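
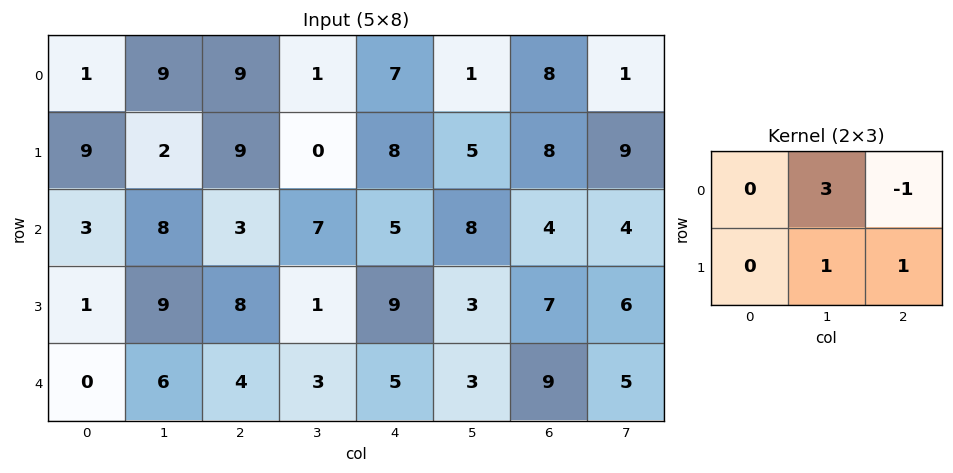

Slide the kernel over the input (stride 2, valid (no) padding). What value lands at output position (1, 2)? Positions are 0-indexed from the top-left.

The receptive field on the input at this output position is [5 8 4 / 9 3 7]. Elementwise product with the kernel and sum: 8·3 + 4·-1 + 3·1 + 7·1.

30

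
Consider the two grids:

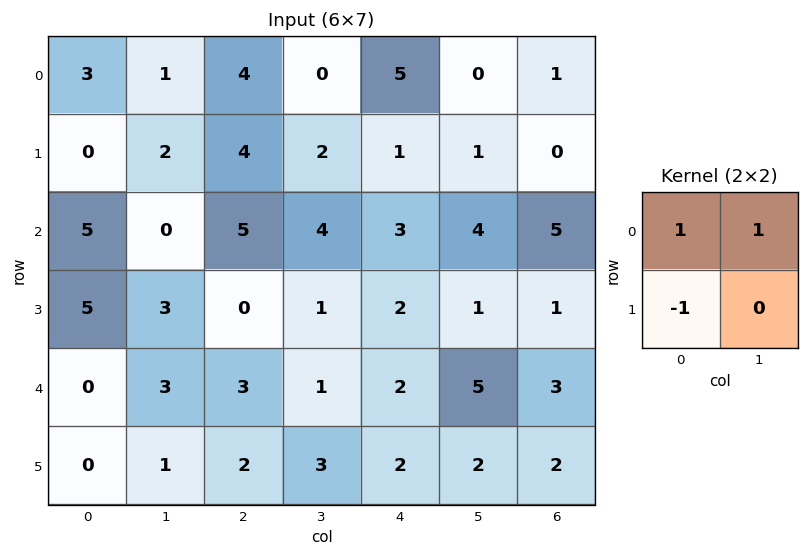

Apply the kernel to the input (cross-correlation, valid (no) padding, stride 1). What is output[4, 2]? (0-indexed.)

2

The receptive field on the input at this output position is [3 1 / 2 3]. Elementwise product with the kernel and sum: 3·1 + 1·1 + 2·-1.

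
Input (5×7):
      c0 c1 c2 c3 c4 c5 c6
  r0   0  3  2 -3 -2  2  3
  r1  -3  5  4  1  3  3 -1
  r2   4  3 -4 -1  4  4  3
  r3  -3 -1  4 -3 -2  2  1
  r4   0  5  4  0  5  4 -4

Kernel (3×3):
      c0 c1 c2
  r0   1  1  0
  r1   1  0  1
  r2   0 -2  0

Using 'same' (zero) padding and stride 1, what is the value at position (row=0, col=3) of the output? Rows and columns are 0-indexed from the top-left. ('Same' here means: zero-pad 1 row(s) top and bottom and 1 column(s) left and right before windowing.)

The receptive field on the zero-padded input at this output position is [0 0 0 / 2 -3 -2 / 4 1 3]. Elementwise product with the kernel and sum: 0·1 + 0·1 + 2·1 + -2·1 + 1·-2.

-2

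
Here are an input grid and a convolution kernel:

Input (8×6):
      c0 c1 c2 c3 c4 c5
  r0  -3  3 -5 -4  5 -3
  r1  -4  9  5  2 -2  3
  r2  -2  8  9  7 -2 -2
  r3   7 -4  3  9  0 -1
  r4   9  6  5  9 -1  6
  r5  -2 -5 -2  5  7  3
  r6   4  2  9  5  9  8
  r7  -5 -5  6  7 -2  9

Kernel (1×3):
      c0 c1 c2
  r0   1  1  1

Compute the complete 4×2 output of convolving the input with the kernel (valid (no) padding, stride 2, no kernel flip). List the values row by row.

-5 -4
15 14
20 13
15 23

Output[0,0]: The receptive field on the input at this output position is [-3 3 -5]. Elementwise product with the kernel and sum: -3·1 + 3·1 + -5·1.
Output[0,1]: The receptive field on the input at this output position is [-5 -4 5]. Elementwise product with the kernel and sum: -5·1 + -4·1 + 5·1.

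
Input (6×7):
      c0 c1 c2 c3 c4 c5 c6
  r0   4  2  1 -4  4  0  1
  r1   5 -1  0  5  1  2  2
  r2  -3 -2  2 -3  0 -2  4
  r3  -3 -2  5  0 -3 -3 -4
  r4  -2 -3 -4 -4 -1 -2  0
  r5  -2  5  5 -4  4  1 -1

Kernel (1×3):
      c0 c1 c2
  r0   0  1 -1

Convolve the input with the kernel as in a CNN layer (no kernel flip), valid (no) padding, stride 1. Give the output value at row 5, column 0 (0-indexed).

0

The receptive field on the input at this output position is [-2 5 5]. Elementwise product with the kernel and sum: 5·1 + 5·-1.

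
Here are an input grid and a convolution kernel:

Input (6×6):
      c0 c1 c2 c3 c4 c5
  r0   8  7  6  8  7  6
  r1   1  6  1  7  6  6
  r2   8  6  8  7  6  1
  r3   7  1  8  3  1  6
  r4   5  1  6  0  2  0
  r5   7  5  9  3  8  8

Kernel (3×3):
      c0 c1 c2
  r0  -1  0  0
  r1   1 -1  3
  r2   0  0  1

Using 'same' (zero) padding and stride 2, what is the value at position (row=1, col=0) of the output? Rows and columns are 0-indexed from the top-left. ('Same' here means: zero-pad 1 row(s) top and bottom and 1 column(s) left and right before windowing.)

11

The receptive field on the zero-padded input at this output position is [0 1 6 / 0 8 6 / 0 7 1]. Elementwise product with the kernel and sum: 0·-1 + 0·1 + 8·-1 + 6·3 + 1·1.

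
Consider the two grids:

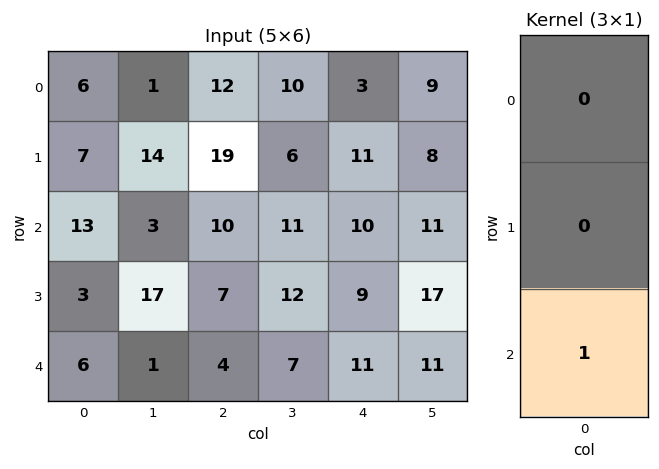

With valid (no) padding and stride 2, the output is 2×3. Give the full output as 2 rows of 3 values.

Output[0,0]: The receptive field on the input at this output position is [6 / 7 / 13]. Elementwise product with the kernel and sum: 13·1.
Output[0,1]: The receptive field on the input at this output position is [12 / 19 / 10]. Elementwise product with the kernel and sum: 10·1.

13 10 10
6 4 11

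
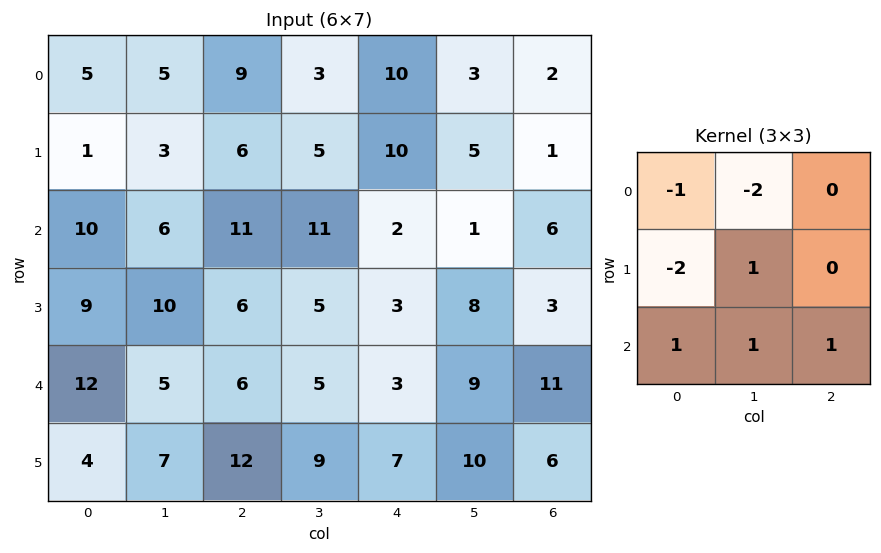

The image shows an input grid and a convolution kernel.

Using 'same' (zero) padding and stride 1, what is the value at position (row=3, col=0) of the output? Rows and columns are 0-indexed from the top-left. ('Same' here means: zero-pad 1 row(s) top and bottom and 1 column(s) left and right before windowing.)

6

The receptive field on the zero-padded input at this output position is [0 10 6 / 0 9 10 / 0 12 5]. Elementwise product with the kernel and sum: 0·-1 + 10·-2 + 0·-2 + 9·1 + 0·1 + 12·1 + 5·1.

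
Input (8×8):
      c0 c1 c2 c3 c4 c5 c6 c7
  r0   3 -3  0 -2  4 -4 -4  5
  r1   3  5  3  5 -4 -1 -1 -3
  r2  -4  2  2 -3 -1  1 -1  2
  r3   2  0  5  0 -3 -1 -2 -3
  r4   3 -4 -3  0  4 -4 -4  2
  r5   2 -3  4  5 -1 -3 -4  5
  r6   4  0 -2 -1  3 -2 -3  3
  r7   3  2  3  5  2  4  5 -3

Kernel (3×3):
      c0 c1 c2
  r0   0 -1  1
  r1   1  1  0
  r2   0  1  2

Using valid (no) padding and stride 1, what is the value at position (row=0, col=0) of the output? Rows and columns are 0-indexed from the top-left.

17

The receptive field on the input at this output position is [3 -3 0 / 3 5 3 / -4 2 2]. Elementwise product with the kernel and sum: -3·-1 + 0·1 + 3·1 + 5·1 + 2·1 + 2·2.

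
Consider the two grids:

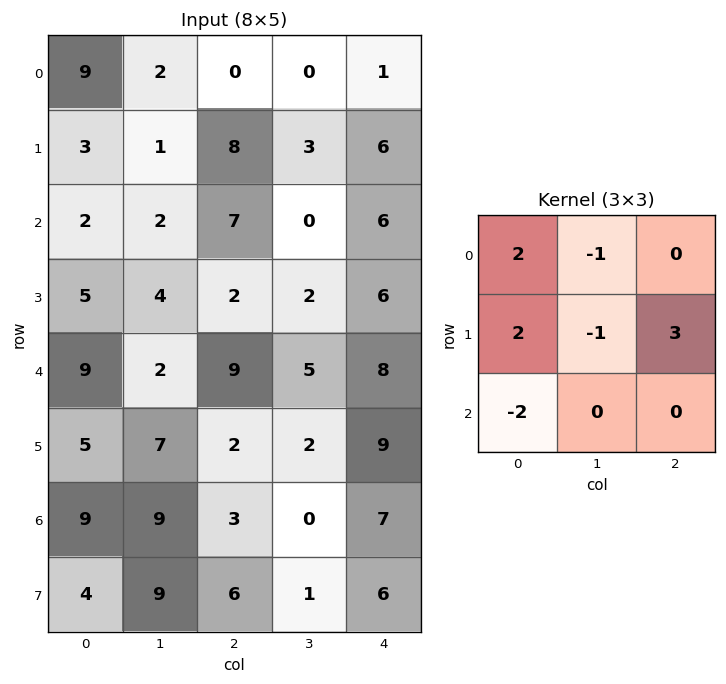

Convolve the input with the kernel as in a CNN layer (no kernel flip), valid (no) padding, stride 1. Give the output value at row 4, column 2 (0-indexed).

The receptive field on the input at this output position is [9 5 8 / 2 2 9 / 3 0 7]. Elementwise product with the kernel and sum: 9·2 + 5·-1 + 2·2 + 2·-1 + 9·3 + 3·-2.

36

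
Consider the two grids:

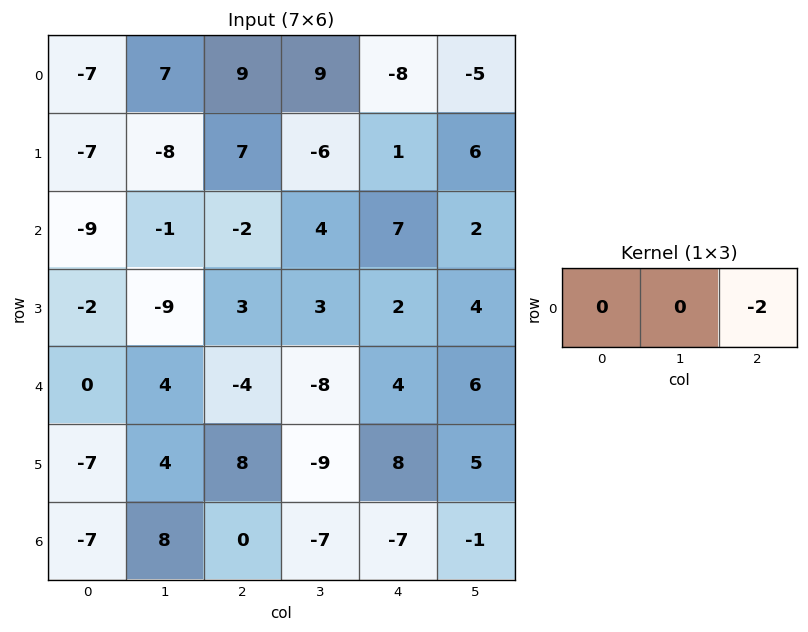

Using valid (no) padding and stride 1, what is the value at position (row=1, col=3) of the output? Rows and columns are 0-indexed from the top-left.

The receptive field on the input at this output position is [-6 1 6]. Elementwise product with the kernel and sum: 6·-2.

-12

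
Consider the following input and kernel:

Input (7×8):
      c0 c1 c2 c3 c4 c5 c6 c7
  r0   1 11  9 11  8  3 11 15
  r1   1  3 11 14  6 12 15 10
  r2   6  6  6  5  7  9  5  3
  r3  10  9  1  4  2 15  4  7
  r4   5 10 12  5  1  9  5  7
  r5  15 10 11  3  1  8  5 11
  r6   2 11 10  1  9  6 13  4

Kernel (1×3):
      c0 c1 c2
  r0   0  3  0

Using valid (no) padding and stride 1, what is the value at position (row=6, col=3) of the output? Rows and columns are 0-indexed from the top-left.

27

The receptive field on the input at this output position is [1 9 6]. Elementwise product with the kernel and sum: 9·3.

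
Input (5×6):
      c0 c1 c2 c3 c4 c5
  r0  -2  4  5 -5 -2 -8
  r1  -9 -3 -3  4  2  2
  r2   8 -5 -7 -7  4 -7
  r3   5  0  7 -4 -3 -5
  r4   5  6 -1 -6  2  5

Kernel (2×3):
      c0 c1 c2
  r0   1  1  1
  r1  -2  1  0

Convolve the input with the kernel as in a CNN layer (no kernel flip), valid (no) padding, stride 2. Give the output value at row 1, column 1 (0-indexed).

The receptive field on the input at this output position is [-7 -7 4 / 7 -4 -3]. Elementwise product with the kernel and sum: -7·1 + -7·1 + 4·1 + 7·-2 + -4·1.

-28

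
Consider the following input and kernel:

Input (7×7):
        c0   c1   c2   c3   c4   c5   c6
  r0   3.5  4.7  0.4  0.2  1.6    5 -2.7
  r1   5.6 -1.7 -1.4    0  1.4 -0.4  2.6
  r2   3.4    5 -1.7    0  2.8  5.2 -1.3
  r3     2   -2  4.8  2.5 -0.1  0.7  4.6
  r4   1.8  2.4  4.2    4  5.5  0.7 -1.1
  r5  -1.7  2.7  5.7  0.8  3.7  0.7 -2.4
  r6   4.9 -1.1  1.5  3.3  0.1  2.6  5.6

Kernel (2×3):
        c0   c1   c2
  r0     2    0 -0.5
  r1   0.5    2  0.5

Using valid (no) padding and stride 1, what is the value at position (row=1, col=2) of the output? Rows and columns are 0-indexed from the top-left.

The receptive field on the input at this output position is [-1.4 0 1.4 / -1.7 0 2.8]. Elementwise product with the kernel and sum: -1.4·2 + 1.4·-0.5 + -1.7·0.5 + 0·2 + 2.8·0.5.

-2.95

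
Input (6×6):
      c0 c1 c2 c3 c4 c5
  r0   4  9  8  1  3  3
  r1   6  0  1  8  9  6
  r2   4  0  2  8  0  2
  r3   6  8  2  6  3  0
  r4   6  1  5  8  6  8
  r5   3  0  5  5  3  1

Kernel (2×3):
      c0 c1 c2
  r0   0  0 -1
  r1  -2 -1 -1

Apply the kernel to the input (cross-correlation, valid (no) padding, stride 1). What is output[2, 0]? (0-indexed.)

-24

The receptive field on the input at this output position is [4 0 2 / 6 8 2]. Elementwise product with the kernel and sum: 2·-1 + 6·-2 + 8·-1 + 2·-1.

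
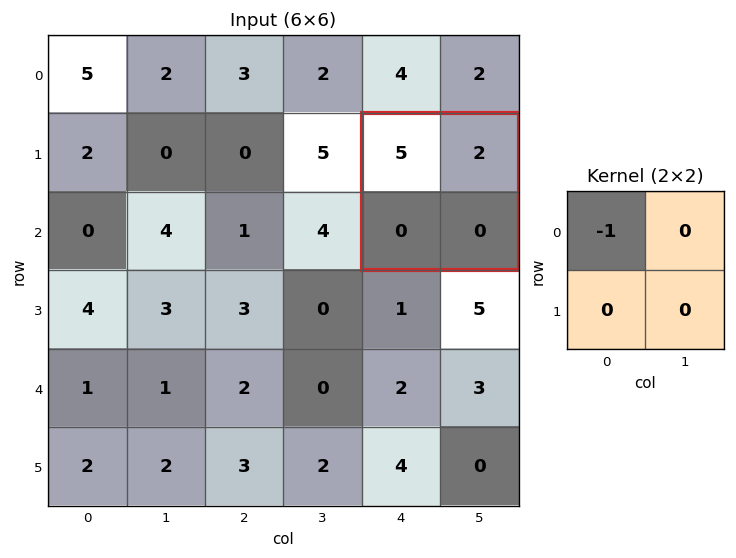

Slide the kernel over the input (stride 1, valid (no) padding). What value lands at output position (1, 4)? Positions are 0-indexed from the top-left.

The receptive field on the input at this output position is [5 2 / 0 0]. Elementwise product with the kernel and sum: 5·-1.

-5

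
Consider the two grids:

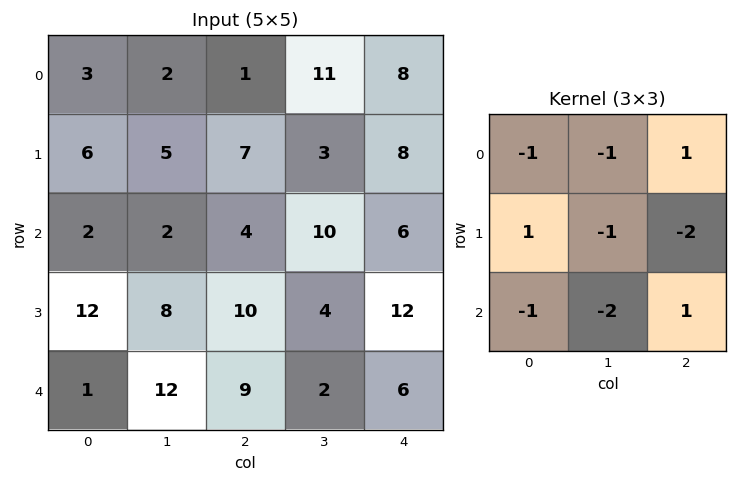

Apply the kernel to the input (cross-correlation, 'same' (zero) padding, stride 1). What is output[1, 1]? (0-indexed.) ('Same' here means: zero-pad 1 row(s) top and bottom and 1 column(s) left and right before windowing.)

-19

The receptive field on the zero-padded input at this output position is [3 2 1 / 6 5 7 / 2 2 4]. Elementwise product with the kernel and sum: 3·-1 + 2·-1 + 1·1 + 6·1 + 5·-1 + 7·-2 + 2·-1 + 2·-2 + 4·1.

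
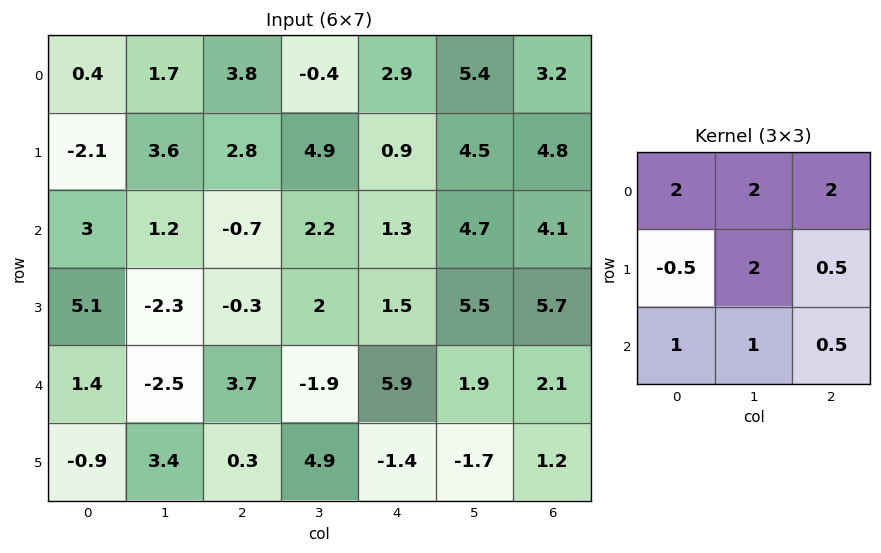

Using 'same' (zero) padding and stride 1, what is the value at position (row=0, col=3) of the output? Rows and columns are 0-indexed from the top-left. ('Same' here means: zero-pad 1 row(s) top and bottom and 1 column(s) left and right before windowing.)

The receptive field on the zero-padded input at this output position is [0 0 0 / 3.8 -0.4 2.9 / 2.8 4.9 0.9]. Elementwise product with the kernel and sum: 0·2 + 0·2 + 0·2 + 3.8·-0.5 + -0.4·2 + 2.9·0.5 + 2.8·1 + 4.9·1 + 0.9·0.5.

6.9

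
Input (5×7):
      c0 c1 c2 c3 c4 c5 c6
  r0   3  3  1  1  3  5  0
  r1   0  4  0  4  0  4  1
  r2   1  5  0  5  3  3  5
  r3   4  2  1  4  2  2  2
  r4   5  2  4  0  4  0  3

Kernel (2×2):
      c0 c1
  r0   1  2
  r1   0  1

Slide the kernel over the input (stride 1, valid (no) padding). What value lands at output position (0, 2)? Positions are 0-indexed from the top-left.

7

The receptive field on the input at this output position is [1 1 / 0 4]. Elementwise product with the kernel and sum: 1·1 + 1·2 + 4·1.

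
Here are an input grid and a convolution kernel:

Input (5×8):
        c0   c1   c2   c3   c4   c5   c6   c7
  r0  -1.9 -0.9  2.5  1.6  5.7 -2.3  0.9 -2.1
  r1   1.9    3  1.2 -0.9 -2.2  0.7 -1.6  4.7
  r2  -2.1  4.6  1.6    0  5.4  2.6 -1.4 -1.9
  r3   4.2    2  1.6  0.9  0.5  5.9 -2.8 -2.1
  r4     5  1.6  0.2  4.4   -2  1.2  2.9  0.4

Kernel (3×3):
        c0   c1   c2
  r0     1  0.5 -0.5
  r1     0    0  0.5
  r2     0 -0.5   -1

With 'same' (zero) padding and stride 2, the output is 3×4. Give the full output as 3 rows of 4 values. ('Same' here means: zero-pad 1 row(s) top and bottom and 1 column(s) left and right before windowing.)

-4.4 1.1 -0.75 -4.95
-2.35 2.35 -7.2 0.1
1.9 4.55 -1.2 5.75

Output[0,0]: The receptive field on the zero-padded input at this output position is [0 0 0 / 0 -1.9 -0.9 / 0 1.9 3]. Elementwise product with the kernel and sum: 0·1 + 0·0.5 + 0·-0.5 + -0.9·0.5 + 1.9·-0.5 + 3·-1.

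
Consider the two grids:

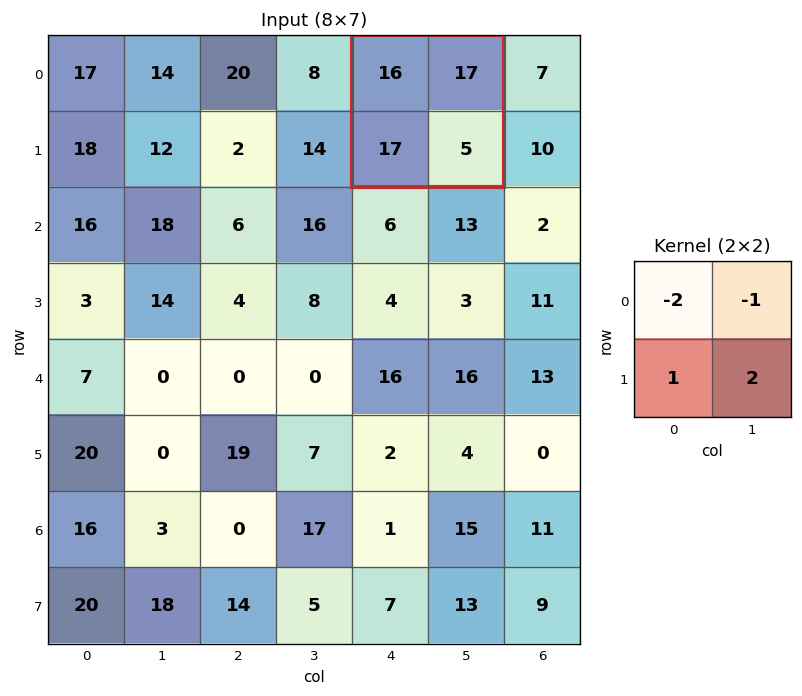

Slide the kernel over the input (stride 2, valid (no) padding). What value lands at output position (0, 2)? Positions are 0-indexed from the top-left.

The receptive field on the input at this output position is [16 17 / 17 5]. Elementwise product with the kernel and sum: 16·-2 + 17·-1 + 17·1 + 5·2.

-22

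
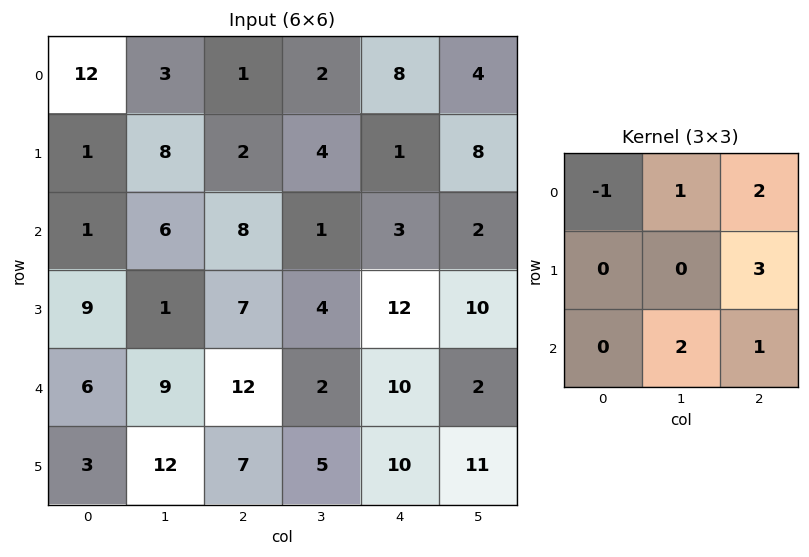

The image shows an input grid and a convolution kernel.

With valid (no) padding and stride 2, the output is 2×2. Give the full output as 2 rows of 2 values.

19 25
72 49

Output[0,0]: The receptive field on the input at this output position is [12 3 1 / 1 8 2 / 1 6 8]. Elementwise product with the kernel and sum: 12·-1 + 3·1 + 1·2 + 2·3 + 6·2 + 8·1.
Output[0,1]: The receptive field on the input at this output position is [1 2 8 / 2 4 1 / 8 1 3]. Elementwise product with the kernel and sum: 1·-1 + 2·1 + 8·2 + 1·3 + 1·2 + 3·1.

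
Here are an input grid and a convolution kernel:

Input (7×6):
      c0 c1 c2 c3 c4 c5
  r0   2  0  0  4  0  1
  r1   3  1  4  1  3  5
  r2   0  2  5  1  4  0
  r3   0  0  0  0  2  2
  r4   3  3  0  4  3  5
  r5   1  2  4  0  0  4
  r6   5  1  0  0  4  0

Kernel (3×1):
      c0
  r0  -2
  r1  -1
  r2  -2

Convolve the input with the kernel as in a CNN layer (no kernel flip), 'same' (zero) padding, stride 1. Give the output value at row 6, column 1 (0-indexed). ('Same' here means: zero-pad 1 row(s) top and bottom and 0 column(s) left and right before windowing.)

-5

The receptive field on the zero-padded input at this output position is [2 / 1 / 0]. Elementwise product with the kernel and sum: 2·-2 + 1·-1 + 0·-2.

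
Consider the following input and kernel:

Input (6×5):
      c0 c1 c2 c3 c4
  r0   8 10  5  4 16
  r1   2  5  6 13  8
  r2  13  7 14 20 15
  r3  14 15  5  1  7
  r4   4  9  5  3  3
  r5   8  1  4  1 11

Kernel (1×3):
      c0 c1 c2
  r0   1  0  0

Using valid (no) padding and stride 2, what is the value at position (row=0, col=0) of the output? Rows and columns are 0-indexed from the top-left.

8

The receptive field on the input at this output position is [8 10 5]. Elementwise product with the kernel and sum: 8·1.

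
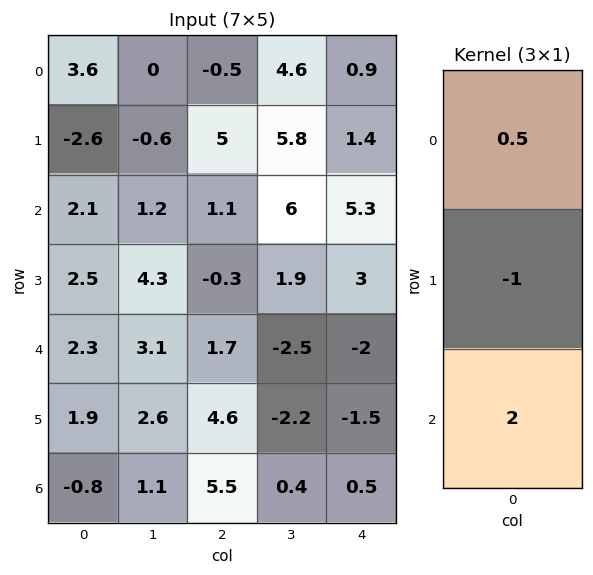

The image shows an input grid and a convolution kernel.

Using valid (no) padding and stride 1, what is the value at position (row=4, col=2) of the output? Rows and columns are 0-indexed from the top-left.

7.25

The receptive field on the input at this output position is [1.7 / 4.6 / 5.5]. Elementwise product with the kernel and sum: 1.7·0.5 + 4.6·-1 + 5.5·2.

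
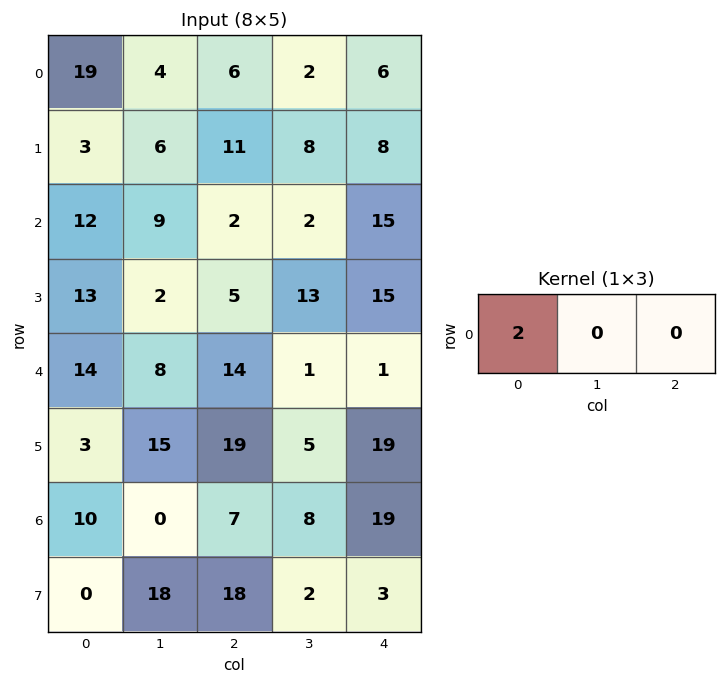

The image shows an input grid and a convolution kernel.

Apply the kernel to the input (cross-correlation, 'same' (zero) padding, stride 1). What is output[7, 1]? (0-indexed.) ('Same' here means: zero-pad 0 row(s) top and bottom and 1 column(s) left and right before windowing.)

0

The receptive field on the zero-padded input at this output position is [0 18 18]. Elementwise product with the kernel and sum: 0·2.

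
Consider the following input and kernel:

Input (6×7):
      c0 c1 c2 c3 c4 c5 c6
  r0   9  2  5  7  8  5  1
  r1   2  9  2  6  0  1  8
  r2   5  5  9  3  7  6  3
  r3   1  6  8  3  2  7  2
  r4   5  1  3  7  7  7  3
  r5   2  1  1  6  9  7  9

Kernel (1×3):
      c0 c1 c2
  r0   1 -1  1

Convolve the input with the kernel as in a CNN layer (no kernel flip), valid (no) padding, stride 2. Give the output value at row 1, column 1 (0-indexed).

The receptive field on the input at this output position is [9 3 7]. Elementwise product with the kernel and sum: 9·1 + 3·-1 + 7·1.

13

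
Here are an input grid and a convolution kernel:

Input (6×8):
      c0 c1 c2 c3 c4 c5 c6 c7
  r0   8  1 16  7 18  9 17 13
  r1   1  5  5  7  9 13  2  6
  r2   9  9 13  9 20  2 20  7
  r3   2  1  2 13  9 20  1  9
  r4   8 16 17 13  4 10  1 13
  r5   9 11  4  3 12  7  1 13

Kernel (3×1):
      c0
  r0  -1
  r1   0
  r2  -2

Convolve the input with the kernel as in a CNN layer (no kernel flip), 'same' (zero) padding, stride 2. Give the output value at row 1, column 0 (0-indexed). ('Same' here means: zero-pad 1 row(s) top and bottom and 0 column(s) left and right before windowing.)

The receptive field on the zero-padded input at this output position is [1 / 9 / 2]. Elementwise product with the kernel and sum: 1·-1 + 2·-2.

-5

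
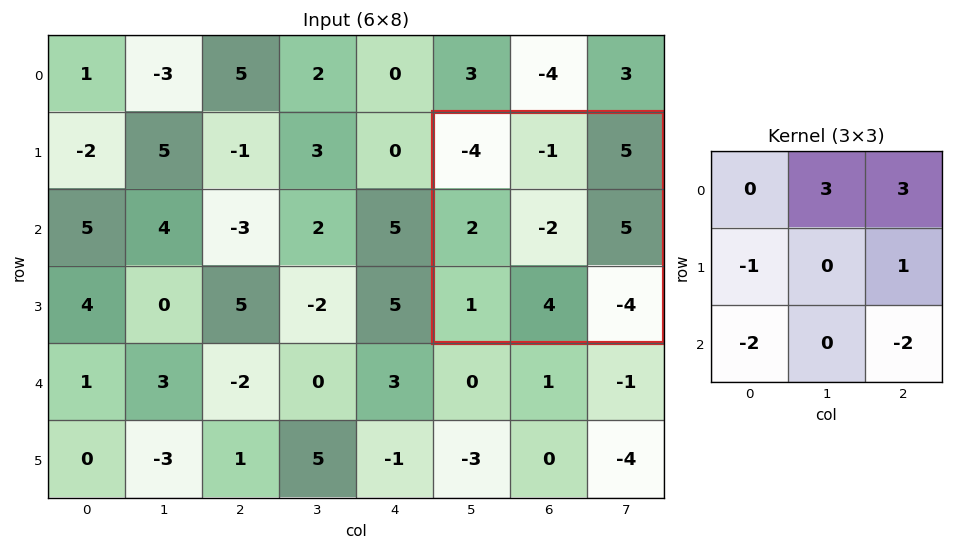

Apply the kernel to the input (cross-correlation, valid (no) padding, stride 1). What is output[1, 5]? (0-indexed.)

21

The receptive field on the input at this output position is [-4 -1 5 / 2 -2 5 / 1 4 -4]. Elementwise product with the kernel and sum: -1·3 + 5·3 + 2·-1 + 5·1 + 1·-2 + -4·-2.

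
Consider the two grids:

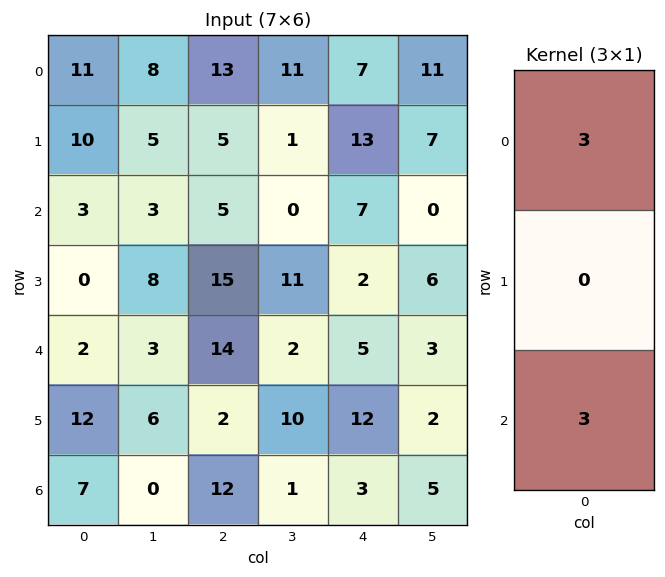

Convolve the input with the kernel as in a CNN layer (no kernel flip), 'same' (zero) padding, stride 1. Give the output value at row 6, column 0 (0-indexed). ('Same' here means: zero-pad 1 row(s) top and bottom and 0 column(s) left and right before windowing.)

36

The receptive field on the zero-padded input at this output position is [12 / 7 / 0]. Elementwise product with the kernel and sum: 12·3 + 0·3.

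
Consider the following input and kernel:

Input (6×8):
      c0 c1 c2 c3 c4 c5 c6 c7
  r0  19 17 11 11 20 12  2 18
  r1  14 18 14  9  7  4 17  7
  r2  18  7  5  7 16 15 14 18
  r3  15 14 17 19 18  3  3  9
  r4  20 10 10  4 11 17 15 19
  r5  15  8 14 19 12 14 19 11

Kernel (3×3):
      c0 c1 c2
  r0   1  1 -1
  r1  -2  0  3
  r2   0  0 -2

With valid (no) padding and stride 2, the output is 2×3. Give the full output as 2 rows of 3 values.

29 -37 39
21 -6 -40

Output[0,0]: The receptive field on the input at this output position is [19 17 11 / 14 18 14 / 18 7 5]. Elementwise product with the kernel and sum: 19·1 + 17·1 + 11·-1 + 14·-2 + 14·3 + 5·-2.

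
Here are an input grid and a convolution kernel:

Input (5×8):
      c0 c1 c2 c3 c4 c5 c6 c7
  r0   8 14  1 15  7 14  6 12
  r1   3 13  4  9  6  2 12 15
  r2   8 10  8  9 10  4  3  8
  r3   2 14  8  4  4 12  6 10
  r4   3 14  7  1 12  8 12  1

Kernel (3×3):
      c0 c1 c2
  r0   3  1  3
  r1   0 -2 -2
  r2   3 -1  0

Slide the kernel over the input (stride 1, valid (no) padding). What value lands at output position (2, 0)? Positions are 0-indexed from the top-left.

The receptive field on the input at this output position is [8 10 8 / 2 14 8 / 3 14 7]. Elementwise product with the kernel and sum: 8·3 + 10·1 + 8·3 + 14·-2 + 8·-2 + 3·3 + 14·-1.

9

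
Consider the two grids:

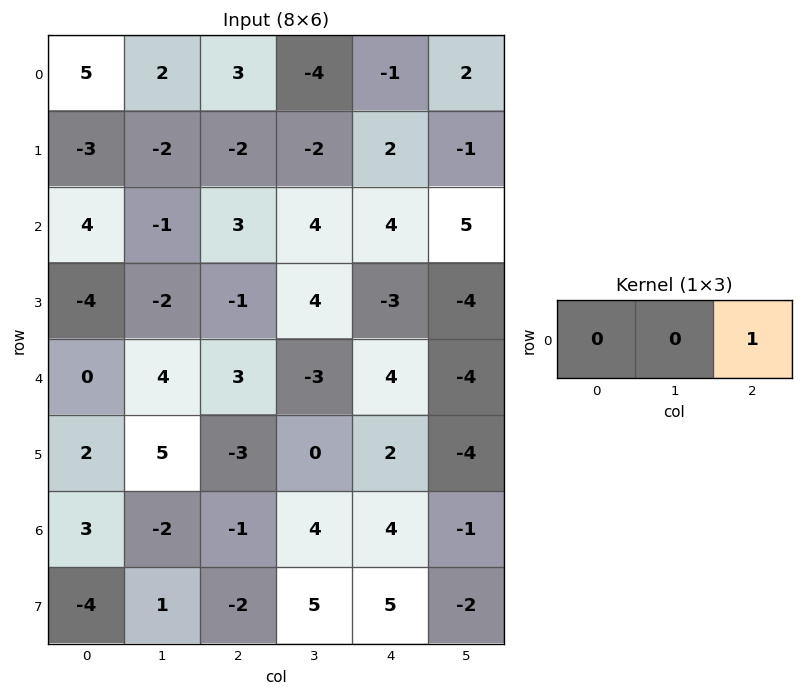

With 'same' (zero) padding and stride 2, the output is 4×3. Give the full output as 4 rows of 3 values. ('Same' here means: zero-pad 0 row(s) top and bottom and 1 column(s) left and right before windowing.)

2 -4 2
-1 4 5
4 -3 -4
-2 4 -1

Output[0,0]: The receptive field on the zero-padded input at this output position is [0 5 2]. Elementwise product with the kernel and sum: 2·1.
Output[0,1]: The receptive field on the zero-padded input at this output position is [2 3 -4]. Elementwise product with the kernel and sum: -4·1.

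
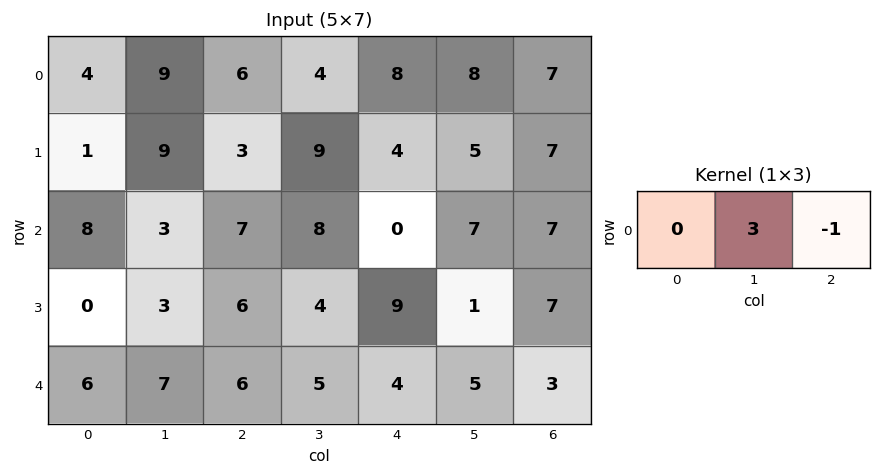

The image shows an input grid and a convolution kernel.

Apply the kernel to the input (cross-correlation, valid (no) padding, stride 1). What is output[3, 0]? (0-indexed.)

3

The receptive field on the input at this output position is [0 3 6]. Elementwise product with the kernel and sum: 3·3 + 6·-1.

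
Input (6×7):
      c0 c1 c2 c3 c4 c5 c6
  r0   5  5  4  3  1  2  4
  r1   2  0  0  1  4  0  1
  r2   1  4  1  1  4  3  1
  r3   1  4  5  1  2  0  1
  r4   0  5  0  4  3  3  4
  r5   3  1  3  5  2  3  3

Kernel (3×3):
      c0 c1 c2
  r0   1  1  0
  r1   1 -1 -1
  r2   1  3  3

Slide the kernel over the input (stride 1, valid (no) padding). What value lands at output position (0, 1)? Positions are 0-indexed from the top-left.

The receptive field on the input at this output position is [5 4 3 / 0 0 1 / 4 1 1]. Elementwise product with the kernel and sum: 5·1 + 4·1 + 0·1 + 0·-1 + 1·-1 + 4·1 + 1·3 + 1·3.

18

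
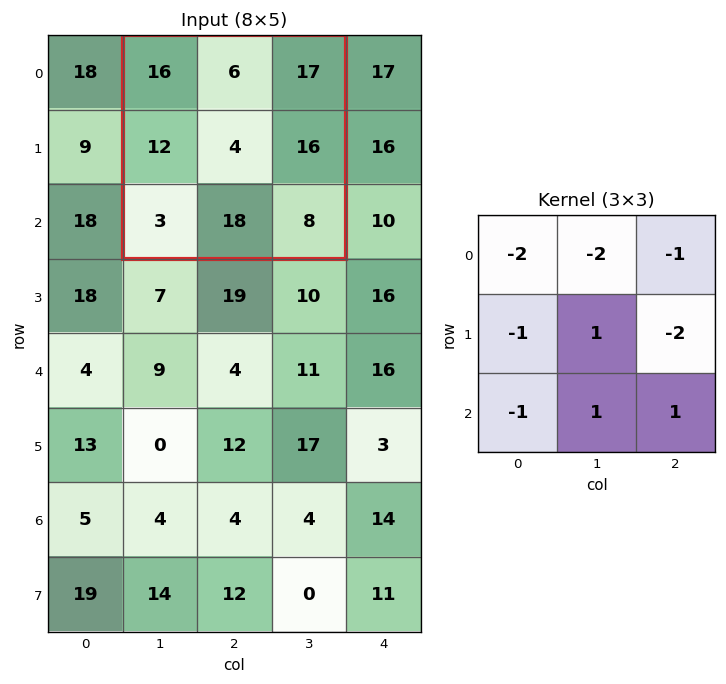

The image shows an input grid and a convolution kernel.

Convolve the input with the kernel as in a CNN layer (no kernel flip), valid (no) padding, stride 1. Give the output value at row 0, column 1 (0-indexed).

The receptive field on the input at this output position is [16 6 17 / 12 4 16 / 3 18 8]. Elementwise product with the kernel and sum: 16·-2 + 6·-2 + 17·-1 + 12·-1 + 4·1 + 16·-2 + 3·-1 + 18·1 + 8·1.

-78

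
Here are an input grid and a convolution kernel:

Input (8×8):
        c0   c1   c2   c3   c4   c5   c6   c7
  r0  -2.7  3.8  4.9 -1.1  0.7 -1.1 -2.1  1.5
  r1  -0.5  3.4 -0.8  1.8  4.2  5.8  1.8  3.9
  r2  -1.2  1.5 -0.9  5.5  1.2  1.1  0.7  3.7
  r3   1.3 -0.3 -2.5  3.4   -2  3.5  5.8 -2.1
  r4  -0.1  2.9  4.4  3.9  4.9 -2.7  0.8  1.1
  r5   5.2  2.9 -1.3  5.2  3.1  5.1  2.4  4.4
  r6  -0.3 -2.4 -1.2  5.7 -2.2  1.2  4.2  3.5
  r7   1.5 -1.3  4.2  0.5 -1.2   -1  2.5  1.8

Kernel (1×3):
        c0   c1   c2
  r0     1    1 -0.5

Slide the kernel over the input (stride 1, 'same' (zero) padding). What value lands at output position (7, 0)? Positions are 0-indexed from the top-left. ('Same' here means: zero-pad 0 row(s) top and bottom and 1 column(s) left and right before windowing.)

2.15

The receptive field on the zero-padded input at this output position is [0 1.5 -1.3]. Elementwise product with the kernel and sum: 0·1 + 1.5·1 + -1.3·-0.5.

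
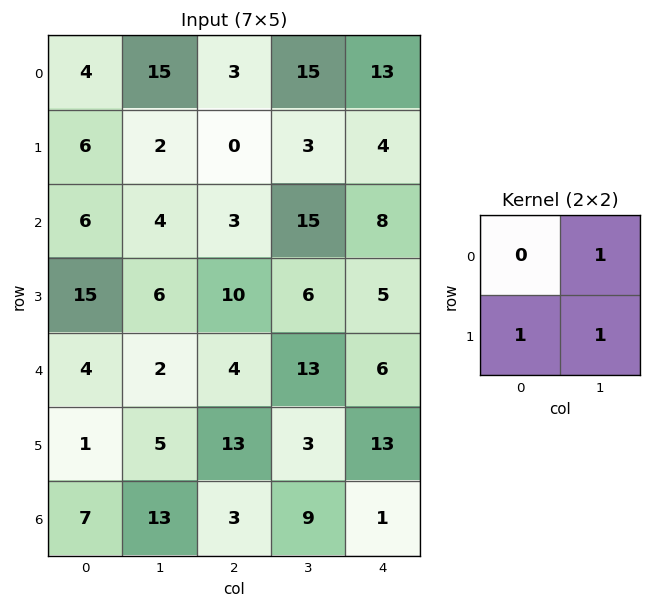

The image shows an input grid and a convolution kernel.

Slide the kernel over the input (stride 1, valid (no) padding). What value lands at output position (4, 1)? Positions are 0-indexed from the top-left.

The receptive field on the input at this output position is [2 4 / 5 13]. Elementwise product with the kernel and sum: 4·1 + 5·1 + 13·1.

22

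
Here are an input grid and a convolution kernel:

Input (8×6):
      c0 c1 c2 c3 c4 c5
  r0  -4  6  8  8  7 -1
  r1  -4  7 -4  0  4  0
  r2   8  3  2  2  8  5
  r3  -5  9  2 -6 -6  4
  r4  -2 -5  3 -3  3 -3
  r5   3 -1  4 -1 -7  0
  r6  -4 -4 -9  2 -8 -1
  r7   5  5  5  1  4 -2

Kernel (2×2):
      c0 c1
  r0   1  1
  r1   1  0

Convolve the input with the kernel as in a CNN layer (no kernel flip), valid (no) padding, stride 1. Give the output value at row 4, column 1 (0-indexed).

The receptive field on the input at this output position is [-5 3 / -1 4]. Elementwise product with the kernel and sum: -5·1 + 3·1 + -1·1.

-3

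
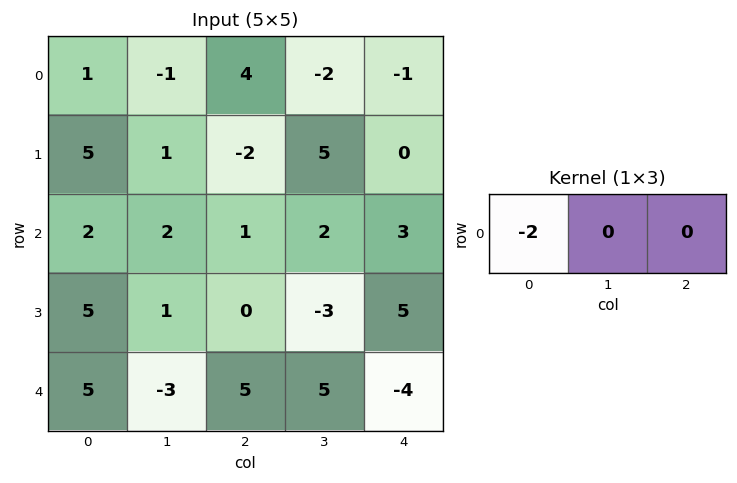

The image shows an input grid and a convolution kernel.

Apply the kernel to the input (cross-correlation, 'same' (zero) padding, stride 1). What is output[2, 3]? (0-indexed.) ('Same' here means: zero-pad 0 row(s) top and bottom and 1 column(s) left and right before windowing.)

The receptive field on the zero-padded input at this output position is [1 2 3]. Elementwise product with the kernel and sum: 1·-2.

-2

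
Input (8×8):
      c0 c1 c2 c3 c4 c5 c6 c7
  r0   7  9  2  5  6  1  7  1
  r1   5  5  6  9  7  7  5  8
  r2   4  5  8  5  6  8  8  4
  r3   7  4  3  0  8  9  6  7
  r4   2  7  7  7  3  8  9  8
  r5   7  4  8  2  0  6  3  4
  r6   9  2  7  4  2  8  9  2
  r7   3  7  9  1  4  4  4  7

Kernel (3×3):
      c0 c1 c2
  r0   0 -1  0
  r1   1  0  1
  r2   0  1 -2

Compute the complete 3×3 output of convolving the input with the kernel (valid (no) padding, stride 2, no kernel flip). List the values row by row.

-9 1 3
-2 7 -4
-4 1 -15

Output[0,0]: The receptive field on the input at this output position is [7 9 2 / 5 5 6 / 4 5 8]. Elementwise product with the kernel and sum: 9·-1 + 5·1 + 6·1 + 5·1 + 8·-2.
Output[0,1]: The receptive field on the input at this output position is [2 5 6 / 6 9 7 / 8 5 6]. Elementwise product with the kernel and sum: 5·-1 + 6·1 + 7·1 + 5·1 + 6·-2.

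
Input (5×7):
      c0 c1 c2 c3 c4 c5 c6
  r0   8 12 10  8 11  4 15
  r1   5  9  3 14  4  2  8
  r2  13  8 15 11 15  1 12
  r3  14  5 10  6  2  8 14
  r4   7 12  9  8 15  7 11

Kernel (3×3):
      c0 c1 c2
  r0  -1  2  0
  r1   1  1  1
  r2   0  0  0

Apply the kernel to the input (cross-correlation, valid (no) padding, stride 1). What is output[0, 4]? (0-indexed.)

The receptive field on the input at this output position is [11 4 15 / 4 2 8 / 15 1 12]. Elementwise product with the kernel and sum: 11·-1 + 4·2 + 4·1 + 2·1 + 8·1.

11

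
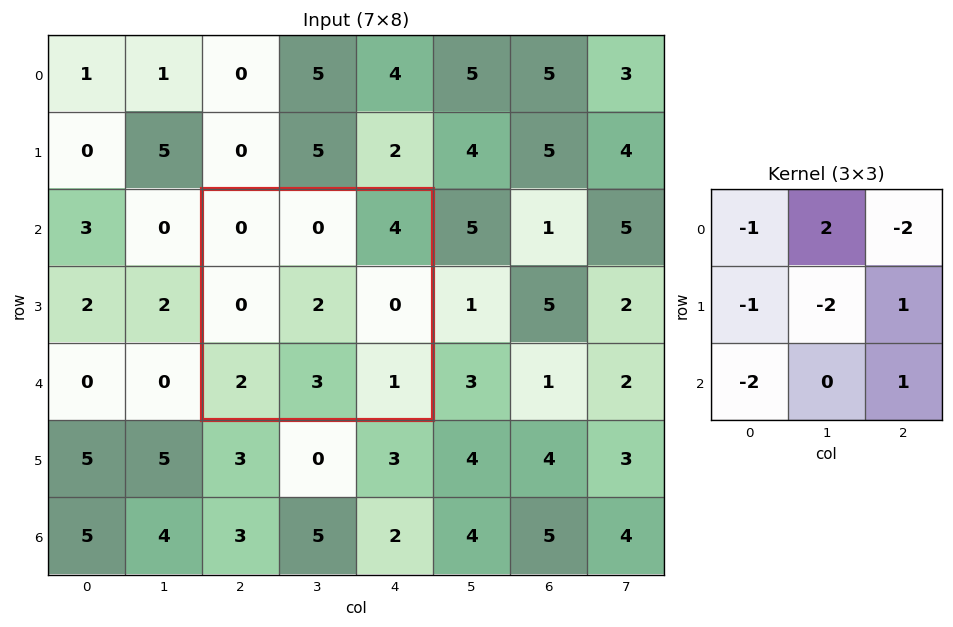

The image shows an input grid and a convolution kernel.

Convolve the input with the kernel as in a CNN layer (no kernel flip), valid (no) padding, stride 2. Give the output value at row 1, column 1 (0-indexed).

The receptive field on the input at this output position is [0 0 4 / 0 2 0 / 2 3 1]. Elementwise product with the kernel and sum: 0·-1 + 0·2 + 4·-2 + 0·-1 + 2·-2 + 0·1 + 2·-2 + 1·1.

-15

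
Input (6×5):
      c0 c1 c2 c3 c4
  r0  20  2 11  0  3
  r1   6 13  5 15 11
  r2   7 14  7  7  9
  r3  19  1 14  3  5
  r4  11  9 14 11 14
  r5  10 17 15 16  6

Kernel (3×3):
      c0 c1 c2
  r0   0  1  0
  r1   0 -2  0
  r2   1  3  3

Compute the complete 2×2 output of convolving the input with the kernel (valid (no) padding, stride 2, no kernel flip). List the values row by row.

Output[0,0]: The receptive field on the input at this output position is [20 2 11 / 6 13 5 / 7 14 7]. Elementwise product with the kernel and sum: 2·1 + 13·-2 + 7·1 + 14·3 + 7·3.
Output[0,1]: The receptive field on the input at this output position is [11 0 3 / 5 15 11 / 7 7 9]. Elementwise product with the kernel and sum: 0·1 + 15·-2 + 7·1 + 7·3 + 9·3.

46 25
92 90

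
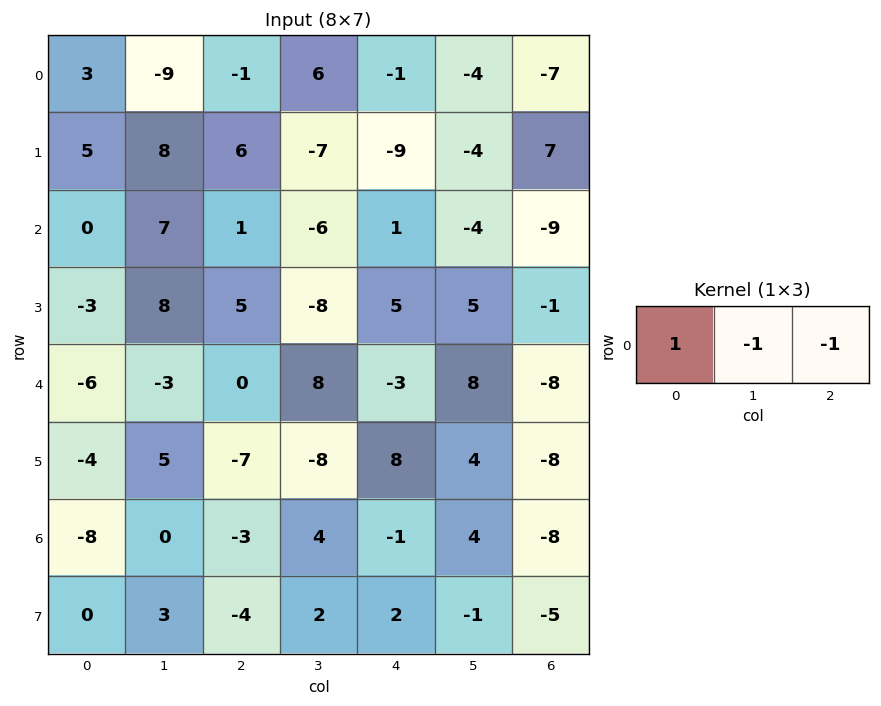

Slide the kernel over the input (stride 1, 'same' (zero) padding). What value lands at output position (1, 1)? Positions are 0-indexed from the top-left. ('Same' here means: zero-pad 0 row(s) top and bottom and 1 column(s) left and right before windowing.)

The receptive field on the zero-padded input at this output position is [5 8 6]. Elementwise product with the kernel and sum: 5·1 + 8·-1 + 6·-1.

-9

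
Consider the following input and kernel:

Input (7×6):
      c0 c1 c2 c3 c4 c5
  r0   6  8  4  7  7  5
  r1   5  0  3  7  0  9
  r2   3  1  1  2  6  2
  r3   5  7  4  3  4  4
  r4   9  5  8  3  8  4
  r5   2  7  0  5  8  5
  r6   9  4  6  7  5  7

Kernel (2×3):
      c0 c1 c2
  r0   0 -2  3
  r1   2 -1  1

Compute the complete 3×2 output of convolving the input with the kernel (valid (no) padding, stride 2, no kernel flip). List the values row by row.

9 6
8 23
11 21

Output[0,0]: The receptive field on the input at this output position is [6 8 4 / 5 0 3]. Elementwise product with the kernel and sum: 8·-2 + 4·3 + 5·2 + 0·-1 + 3·1.
Output[0,1]: The receptive field on the input at this output position is [4 7 7 / 3 7 0]. Elementwise product with the kernel and sum: 7·-2 + 7·3 + 3·2 + 7·-1 + 0·1.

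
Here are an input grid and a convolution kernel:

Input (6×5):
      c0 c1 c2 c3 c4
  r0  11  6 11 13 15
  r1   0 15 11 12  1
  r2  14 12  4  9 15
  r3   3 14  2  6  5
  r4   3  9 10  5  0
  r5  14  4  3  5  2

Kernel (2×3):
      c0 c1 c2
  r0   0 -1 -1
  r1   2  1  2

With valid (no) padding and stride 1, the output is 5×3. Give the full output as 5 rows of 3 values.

Output[0,0]: The receptive field on the input at this output position is [11 6 11 / 0 15 11]. Elementwise product with the kernel and sum: 6·-1 + 11·-1 + 0·2 + 15·1 + 11·2.

20 41 8
22 23 34
8 29 -4
19 30 14
19 6 10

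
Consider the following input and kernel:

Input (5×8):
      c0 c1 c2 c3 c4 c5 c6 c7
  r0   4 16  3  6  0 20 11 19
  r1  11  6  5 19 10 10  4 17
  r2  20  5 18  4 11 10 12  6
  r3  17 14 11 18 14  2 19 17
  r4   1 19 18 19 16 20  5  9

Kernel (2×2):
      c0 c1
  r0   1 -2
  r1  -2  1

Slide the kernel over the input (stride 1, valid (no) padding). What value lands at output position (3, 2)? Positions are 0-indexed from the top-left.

The receptive field on the input at this output position is [11 18 / 18 19]. Elementwise product with the kernel and sum: 11·1 + 18·-2 + 18·-2 + 19·1.

-42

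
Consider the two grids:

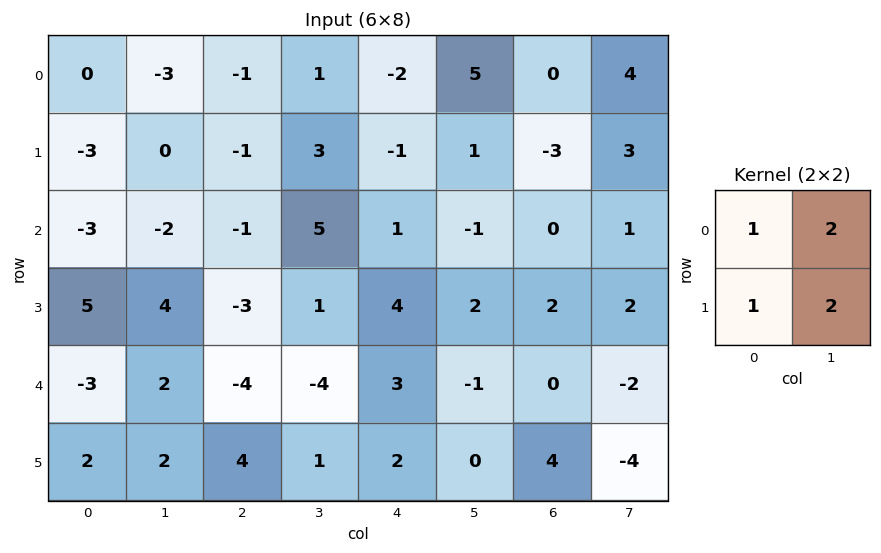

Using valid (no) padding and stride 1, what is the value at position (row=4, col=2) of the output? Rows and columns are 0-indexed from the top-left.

-6

The receptive field on the input at this output position is [-4 -4 / 4 1]. Elementwise product with the kernel and sum: -4·1 + -4·2 + 4·1 + 1·2.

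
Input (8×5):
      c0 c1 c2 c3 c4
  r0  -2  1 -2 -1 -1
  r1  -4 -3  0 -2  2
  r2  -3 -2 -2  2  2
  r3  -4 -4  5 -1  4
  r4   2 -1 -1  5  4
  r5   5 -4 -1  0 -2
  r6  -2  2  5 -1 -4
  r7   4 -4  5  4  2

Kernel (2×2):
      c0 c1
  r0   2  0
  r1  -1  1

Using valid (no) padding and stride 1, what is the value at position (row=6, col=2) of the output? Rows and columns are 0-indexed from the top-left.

9

The receptive field on the input at this output position is [5 -1 / 5 4]. Elementwise product with the kernel and sum: 5·2 + 5·-1 + 4·1.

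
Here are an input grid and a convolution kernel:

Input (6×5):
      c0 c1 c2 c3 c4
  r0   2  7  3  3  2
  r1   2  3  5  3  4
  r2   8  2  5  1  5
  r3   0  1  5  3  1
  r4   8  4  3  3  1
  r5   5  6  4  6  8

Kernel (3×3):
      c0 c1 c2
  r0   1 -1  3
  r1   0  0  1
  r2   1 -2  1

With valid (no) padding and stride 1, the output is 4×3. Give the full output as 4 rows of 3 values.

Output[0,0]: The receptive field on the input at this output position is [2 7 3 / 2 3 5 / 8 2 5]. Elementwise product with the kernel and sum: 2·1 + 7·-1 + 3·3 + 5·1 + 8·1 + 2·-2 + 5·1.

18 9 18
22 2 19
29 4 18
14 12 6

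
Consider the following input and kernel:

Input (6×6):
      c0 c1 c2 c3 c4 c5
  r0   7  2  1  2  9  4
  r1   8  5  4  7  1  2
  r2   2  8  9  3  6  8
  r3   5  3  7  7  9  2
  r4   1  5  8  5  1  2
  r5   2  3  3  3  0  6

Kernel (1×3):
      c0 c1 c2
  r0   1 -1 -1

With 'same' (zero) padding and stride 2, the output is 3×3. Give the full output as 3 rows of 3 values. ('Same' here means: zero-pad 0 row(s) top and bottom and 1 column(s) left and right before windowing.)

-9 -1 -11
-10 -4 -11
-6 -8 2

Output[0,0]: The receptive field on the zero-padded input at this output position is [0 7 2]. Elementwise product with the kernel and sum: 0·1 + 7·-1 + 2·-1.
Output[0,1]: The receptive field on the zero-padded input at this output position is [2 1 2]. Elementwise product with the kernel and sum: 2·1 + 1·-1 + 2·-1.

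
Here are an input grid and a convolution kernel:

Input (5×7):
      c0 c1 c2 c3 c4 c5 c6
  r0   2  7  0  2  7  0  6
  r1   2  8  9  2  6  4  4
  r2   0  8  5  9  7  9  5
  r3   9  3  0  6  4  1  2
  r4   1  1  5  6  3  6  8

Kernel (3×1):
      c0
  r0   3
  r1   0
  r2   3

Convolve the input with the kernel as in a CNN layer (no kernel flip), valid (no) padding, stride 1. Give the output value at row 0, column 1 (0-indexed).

45

The receptive field on the input at this output position is [7 / 8 / 8]. Elementwise product with the kernel and sum: 7·3 + 8·3.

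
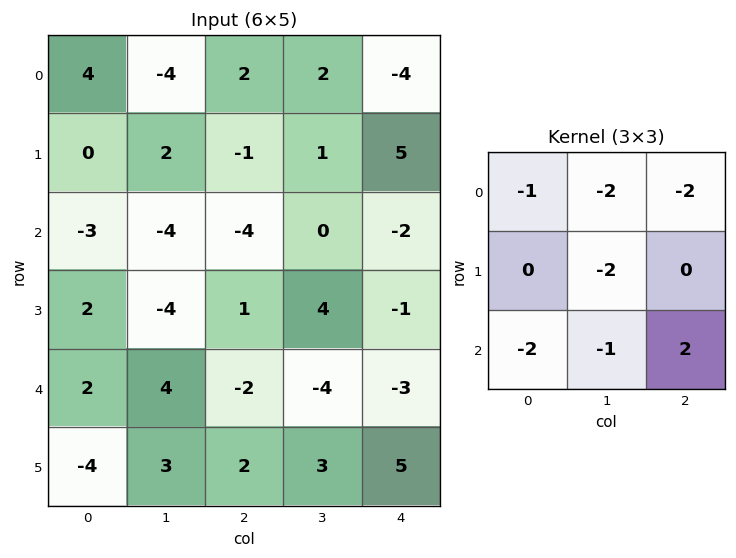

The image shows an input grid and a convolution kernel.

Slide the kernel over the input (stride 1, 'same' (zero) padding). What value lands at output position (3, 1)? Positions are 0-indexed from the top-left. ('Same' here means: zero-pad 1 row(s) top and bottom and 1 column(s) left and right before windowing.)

15

The receptive field on the zero-padded input at this output position is [-3 -4 -4 / 2 -4 1 / 2 4 -2]. Elementwise product with the kernel and sum: -3·-1 + -4·-2 + -4·-2 + -4·-2 + 2·-2 + 4·-1 + -2·2.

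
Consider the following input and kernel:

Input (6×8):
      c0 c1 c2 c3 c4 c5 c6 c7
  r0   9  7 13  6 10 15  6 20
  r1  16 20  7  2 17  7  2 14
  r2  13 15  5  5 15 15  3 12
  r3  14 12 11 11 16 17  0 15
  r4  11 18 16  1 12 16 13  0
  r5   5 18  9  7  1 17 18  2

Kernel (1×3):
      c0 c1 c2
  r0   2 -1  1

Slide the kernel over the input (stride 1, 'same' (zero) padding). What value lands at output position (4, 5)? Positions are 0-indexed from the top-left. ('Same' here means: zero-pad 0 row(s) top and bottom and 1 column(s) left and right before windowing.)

The receptive field on the zero-padded input at this output position is [12 16 13]. Elementwise product with the kernel and sum: 12·2 + 16·-1 + 13·1.

21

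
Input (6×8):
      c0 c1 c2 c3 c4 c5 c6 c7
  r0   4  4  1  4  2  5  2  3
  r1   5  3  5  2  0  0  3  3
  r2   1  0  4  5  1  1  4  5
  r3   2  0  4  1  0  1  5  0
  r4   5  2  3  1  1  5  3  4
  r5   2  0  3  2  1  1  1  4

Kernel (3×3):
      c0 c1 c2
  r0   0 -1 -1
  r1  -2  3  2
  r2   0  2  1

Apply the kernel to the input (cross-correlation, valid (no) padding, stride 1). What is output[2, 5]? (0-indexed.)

14

The receptive field on the input at this output position is [1 4 5 / 1 5 0 / 5 3 4]. Elementwise product with the kernel and sum: 4·-1 + 5·-1 + 1·-2 + 5·3 + 0·2 + 3·2 + 4·1.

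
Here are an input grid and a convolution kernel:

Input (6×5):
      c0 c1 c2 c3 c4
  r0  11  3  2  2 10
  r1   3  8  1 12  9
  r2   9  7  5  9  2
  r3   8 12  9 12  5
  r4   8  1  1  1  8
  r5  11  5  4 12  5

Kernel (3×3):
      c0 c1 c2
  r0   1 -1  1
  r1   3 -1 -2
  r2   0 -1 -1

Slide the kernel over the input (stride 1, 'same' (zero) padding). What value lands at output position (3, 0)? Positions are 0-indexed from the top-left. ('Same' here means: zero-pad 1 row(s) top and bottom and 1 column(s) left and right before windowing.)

-43

The receptive field on the zero-padded input at this output position is [0 9 7 / 0 8 12 / 0 8 1]. Elementwise product with the kernel and sum: 0·1 + 9·-1 + 7·1 + 0·3 + 8·-1 + 12·-2 + 8·-1 + 1·-1.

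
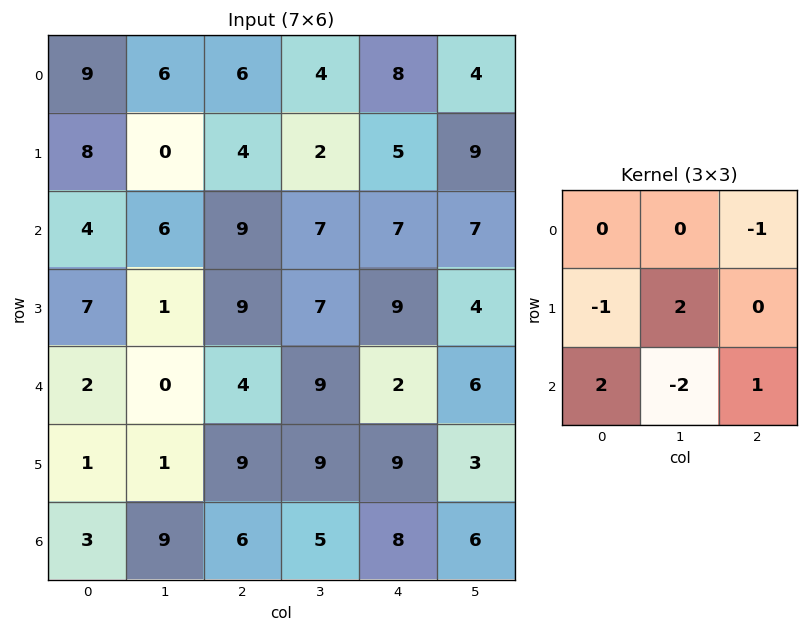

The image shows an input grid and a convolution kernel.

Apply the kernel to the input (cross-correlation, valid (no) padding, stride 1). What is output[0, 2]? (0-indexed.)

3

The receptive field on the input at this output position is [6 4 8 / 4 2 5 / 9 7 7]. Elementwise product with the kernel and sum: 8·-1 + 4·-1 + 2·2 + 9·2 + 7·-2 + 7·1.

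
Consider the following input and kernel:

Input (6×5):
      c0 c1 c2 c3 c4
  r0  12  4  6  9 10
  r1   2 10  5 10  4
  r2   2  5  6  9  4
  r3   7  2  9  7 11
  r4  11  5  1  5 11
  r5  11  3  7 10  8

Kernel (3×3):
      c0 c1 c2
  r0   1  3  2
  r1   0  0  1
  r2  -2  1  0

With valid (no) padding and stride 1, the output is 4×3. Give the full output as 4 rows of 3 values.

Output[0,0]: The receptive field on the input at this output position is [12 4 6 / 2 10 5 / 2 5 6]. Elementwise product with the kernel and sum: 12·1 + 4·3 + 6·2 + 5·1 + 2·-2 + 5·1.
Output[0,1]: The receptive field on the input at this output position is [4 6 9 / 10 5 10 / 5 6 9]. Elementwise product with the kernel and sum: 4·1 + 6·3 + 9·2 + 10·1 + 5·-2 + 6·1.

42 46 54
36 59 36
21 39 55
13 49 59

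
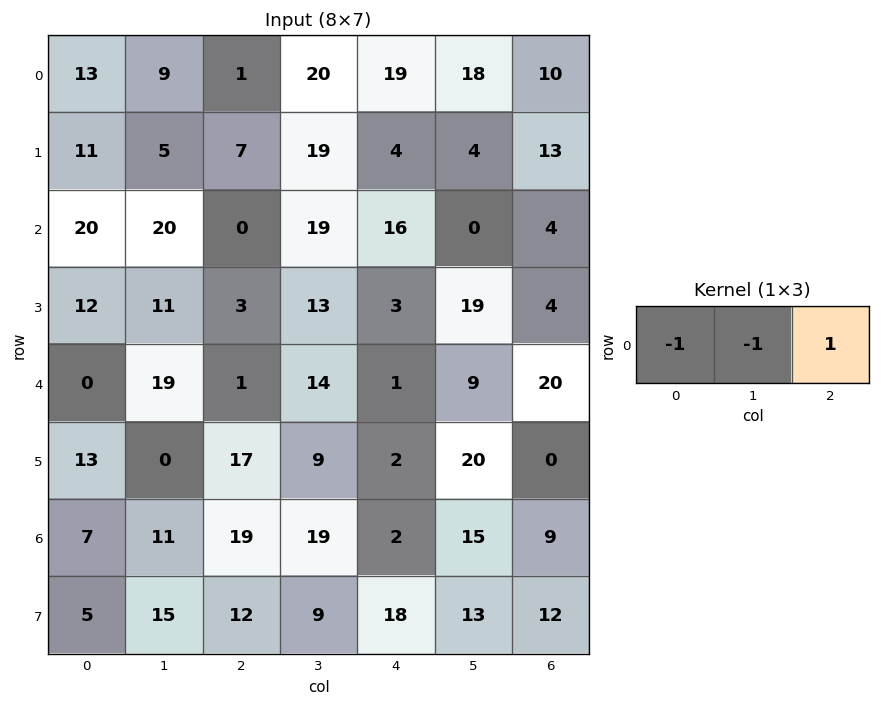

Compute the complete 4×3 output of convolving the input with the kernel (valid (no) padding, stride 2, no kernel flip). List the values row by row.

Output[0,0]: The receptive field on the input at this output position is [13 9 1]. Elementwise product with the kernel and sum: 13·-1 + 9·-1 + 1·1.

-21 -2 -27
-40 -3 -12
-18 -14 10
1 -36 -8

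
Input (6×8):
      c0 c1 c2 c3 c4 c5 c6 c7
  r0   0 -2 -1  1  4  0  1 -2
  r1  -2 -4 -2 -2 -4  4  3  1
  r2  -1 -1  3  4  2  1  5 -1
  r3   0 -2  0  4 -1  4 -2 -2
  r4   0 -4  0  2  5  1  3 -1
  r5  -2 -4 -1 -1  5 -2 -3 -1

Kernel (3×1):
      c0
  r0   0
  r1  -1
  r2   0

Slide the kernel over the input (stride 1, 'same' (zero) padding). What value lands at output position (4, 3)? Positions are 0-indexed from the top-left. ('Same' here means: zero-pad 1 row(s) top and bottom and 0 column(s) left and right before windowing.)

-2

The receptive field on the zero-padded input at this output position is [4 / 2 / -1]. Elementwise product with the kernel and sum: 2·-1.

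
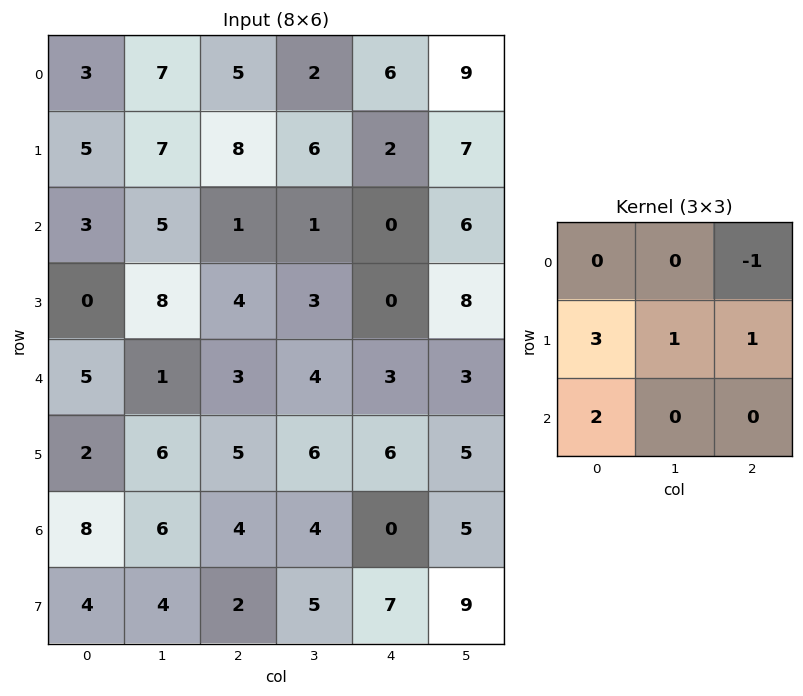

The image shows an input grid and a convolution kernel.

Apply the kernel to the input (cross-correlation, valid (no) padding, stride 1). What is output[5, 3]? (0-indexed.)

22

The receptive field on the input at this output position is [6 6 5 / 4 0 5 / 5 7 9]. Elementwise product with the kernel and sum: 5·-1 + 4·3 + 0·1 + 5·1 + 5·2.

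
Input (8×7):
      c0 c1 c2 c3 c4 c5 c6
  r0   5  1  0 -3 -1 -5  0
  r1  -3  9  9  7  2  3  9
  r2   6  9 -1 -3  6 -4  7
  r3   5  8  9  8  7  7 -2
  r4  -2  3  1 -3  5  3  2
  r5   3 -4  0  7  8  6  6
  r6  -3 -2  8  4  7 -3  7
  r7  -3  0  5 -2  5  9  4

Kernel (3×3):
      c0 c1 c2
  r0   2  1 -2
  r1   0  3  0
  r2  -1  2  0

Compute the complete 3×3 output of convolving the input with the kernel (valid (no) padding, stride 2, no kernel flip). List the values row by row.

Output[0,0]: The receptive field on the input at this output position is [5 1 0 / -3 9 9 / 6 9 -1]. Elementwise product with the kernel and sum: 5·2 + 1·1 + 0·-2 + 9·3 + 6·-1 + 9·2.

50 15 -12
55 0 16
-16 10 14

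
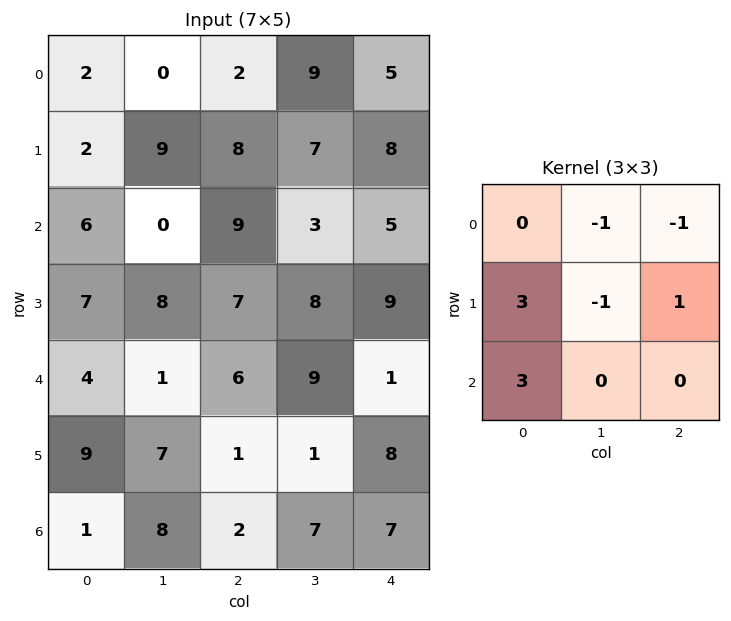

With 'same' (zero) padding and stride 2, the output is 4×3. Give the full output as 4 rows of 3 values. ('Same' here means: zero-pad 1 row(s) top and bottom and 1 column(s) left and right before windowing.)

-2 34 43
-17 3 20
-18 12 20
-9 27 6

Output[0,0]: The receptive field on the zero-padded input at this output position is [0 0 0 / 0 2 0 / 0 2 9]. Elementwise product with the kernel and sum: 0·-1 + 0·-1 + 0·3 + 2·-1 + 0·1 + 0·3.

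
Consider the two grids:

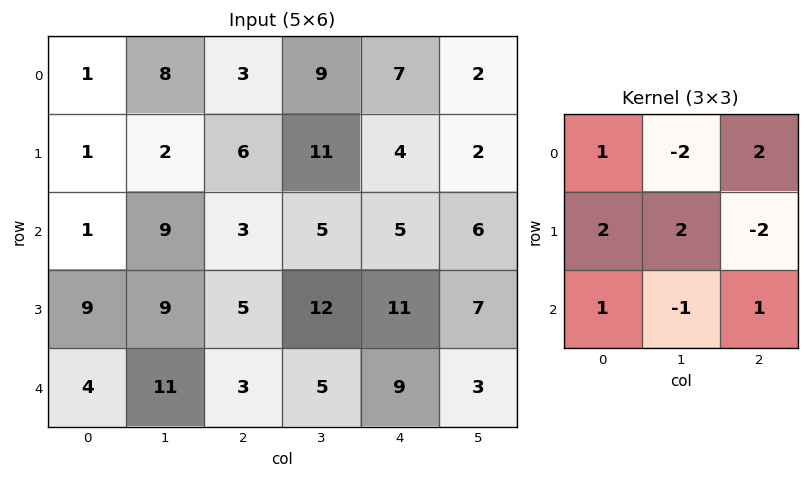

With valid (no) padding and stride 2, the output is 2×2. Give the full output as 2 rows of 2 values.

Output[0,0]: The receptive field on the input at this output position is [1 8 3 / 1 2 6 / 1 9 3]. Elementwise product with the kernel and sum: 1·1 + 8·-2 + 3·2 + 1·2 + 2·2 + 6·-2 + 1·1 + 9·-1 + 3·1.
Output[0,1]: The receptive field on the input at this output position is [3 9 7 / 6 11 4 / 3 5 5]. Elementwise product with the kernel and sum: 3·1 + 9·-2 + 7·2 + 6·2 + 11·2 + 4·-2 + 3·1 + 5·-1 + 5·1.

-20 28
11 22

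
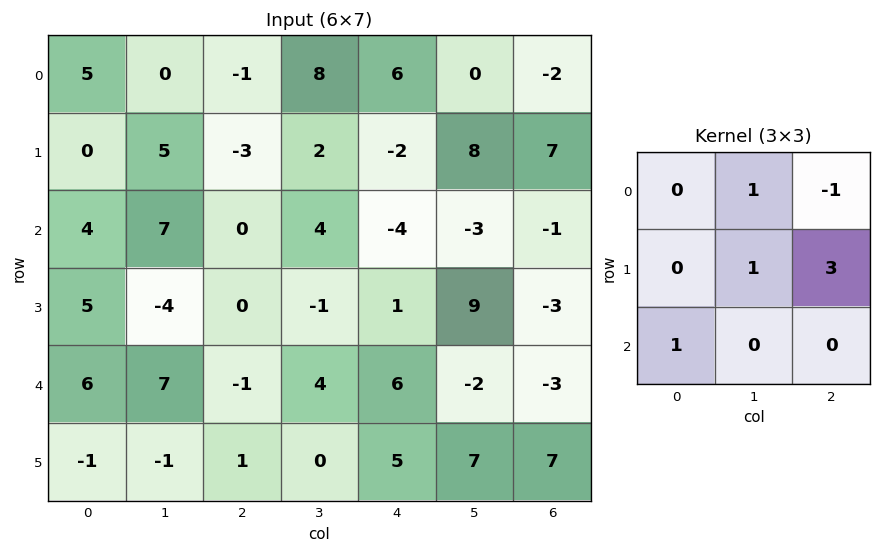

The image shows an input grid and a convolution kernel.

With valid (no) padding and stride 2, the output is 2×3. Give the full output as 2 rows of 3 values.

1 -2 27
9 9 4

Output[0,0]: The receptive field on the input at this output position is [5 0 -1 / 0 5 -3 / 4 7 0]. Elementwise product with the kernel and sum: 0·1 + -1·-1 + 5·1 + -3·3 + 4·1.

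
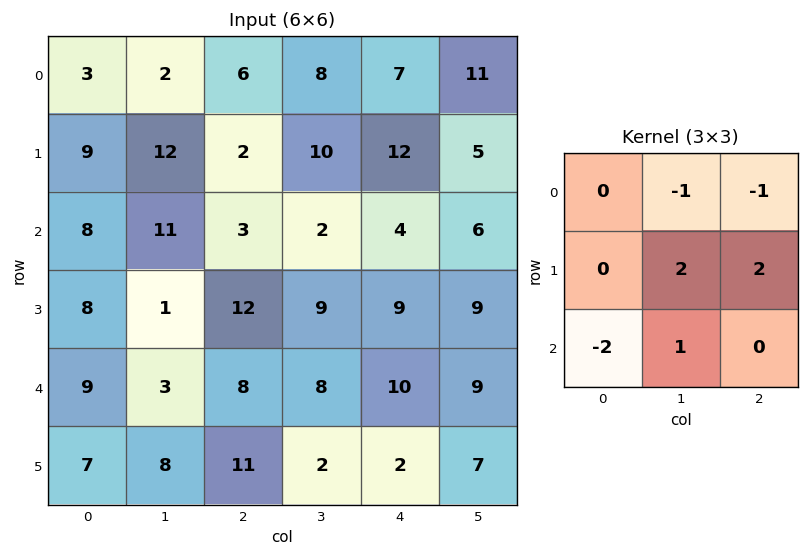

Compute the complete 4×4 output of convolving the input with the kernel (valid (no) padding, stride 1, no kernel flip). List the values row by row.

Output[0,0]: The receptive field on the input at this output position is [3 2 6 / 9 12 2 / 8 11 3]. Elementwise product with the kernel and sum: 2·-1 + 6·-1 + 12·2 + 2·2 + 8·-2 + 11·1.

15 -9 25 16
-1 8 -25 -6
-3 39 22 20
3 6 -2 18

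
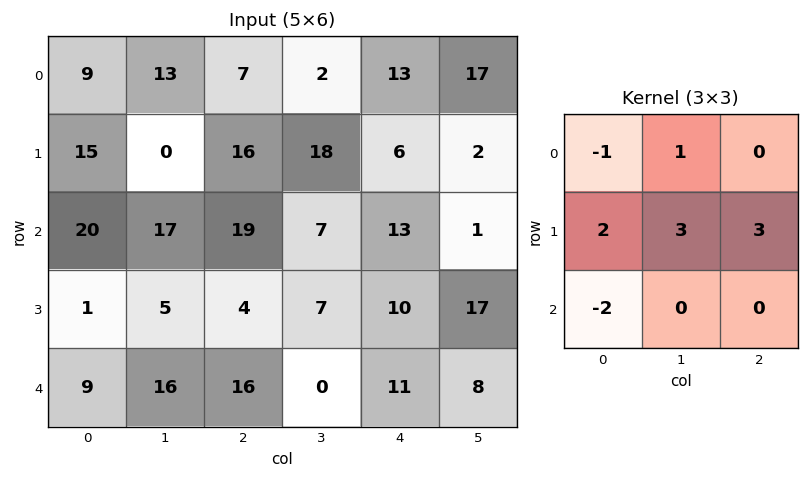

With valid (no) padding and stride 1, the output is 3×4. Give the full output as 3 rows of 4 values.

Output[0,0]: The receptive field on the input at this output position is [9 13 7 / 15 0 16 / 20 17 19]. Elementwise product with the kernel and sum: 9·-1 + 13·1 + 15·2 + 0·3 + 16·3 + 20·-2.
Output[0,1]: The receptive field on the input at this output position is [13 7 2 / 0 16 18 / 17 19 7]. Elementwise product with the kernel and sum: 13·-1 + 7·1 + 0·2 + 16·3 + 18·3 + 17·-2.

42 62 61 57
131 118 92 30
8 13 15 101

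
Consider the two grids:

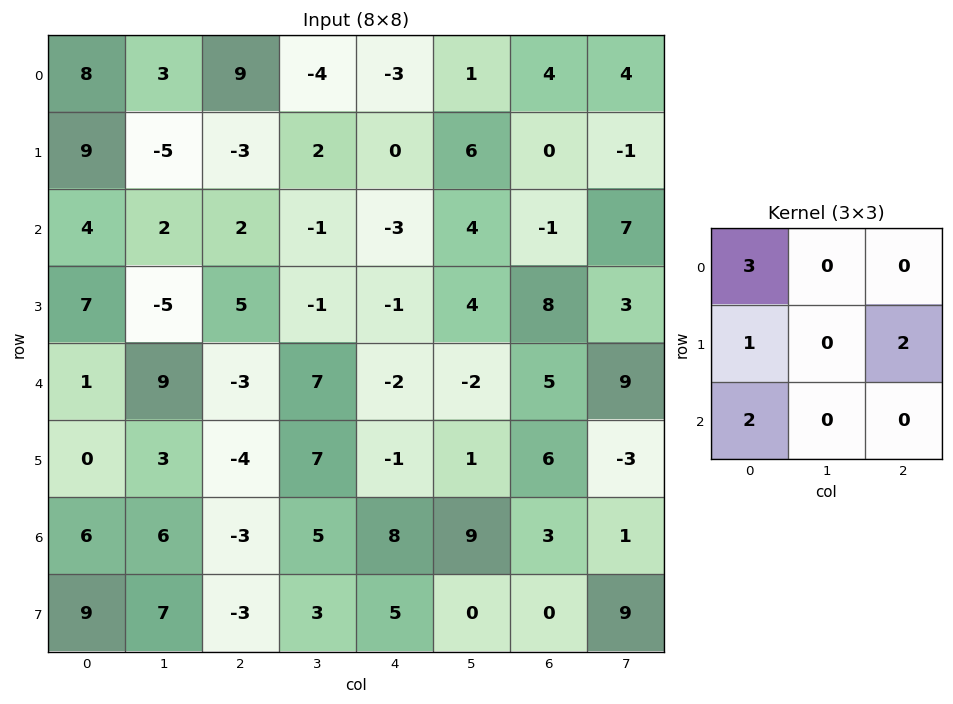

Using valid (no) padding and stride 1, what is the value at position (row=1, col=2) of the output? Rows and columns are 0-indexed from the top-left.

The receptive field on the input at this output position is [-3 2 0 / 2 -1 -3 / 5 -1 -1]. Elementwise product with the kernel and sum: -3·3 + 2·1 + -3·2 + 5·2.

-3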